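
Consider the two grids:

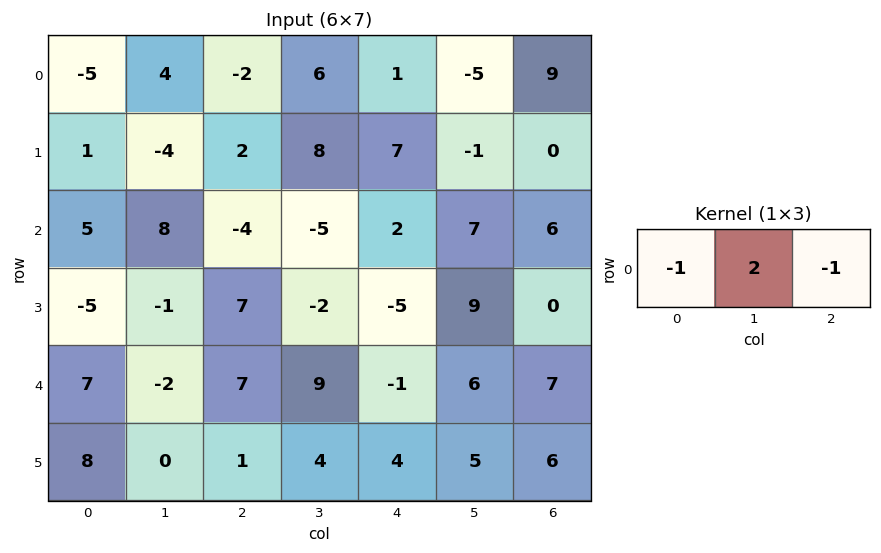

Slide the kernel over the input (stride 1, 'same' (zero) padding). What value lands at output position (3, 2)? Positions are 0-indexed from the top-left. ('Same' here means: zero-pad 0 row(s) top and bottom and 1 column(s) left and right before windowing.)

The receptive field on the zero-padded input at this output position is [-1 7 -2]. Elementwise product with the kernel and sum: -1·-1 + 7·2 + -2·-1.

17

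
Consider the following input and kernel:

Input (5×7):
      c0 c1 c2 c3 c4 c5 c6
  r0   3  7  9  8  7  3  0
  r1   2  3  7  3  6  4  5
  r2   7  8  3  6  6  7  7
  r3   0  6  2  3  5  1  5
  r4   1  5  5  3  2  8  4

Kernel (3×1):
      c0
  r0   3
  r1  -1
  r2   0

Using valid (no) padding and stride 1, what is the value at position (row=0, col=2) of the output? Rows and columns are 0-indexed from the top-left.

The receptive field on the input at this output position is [9 / 7 / 3]. Elementwise product with the kernel and sum: 9·3 + 7·-1.

20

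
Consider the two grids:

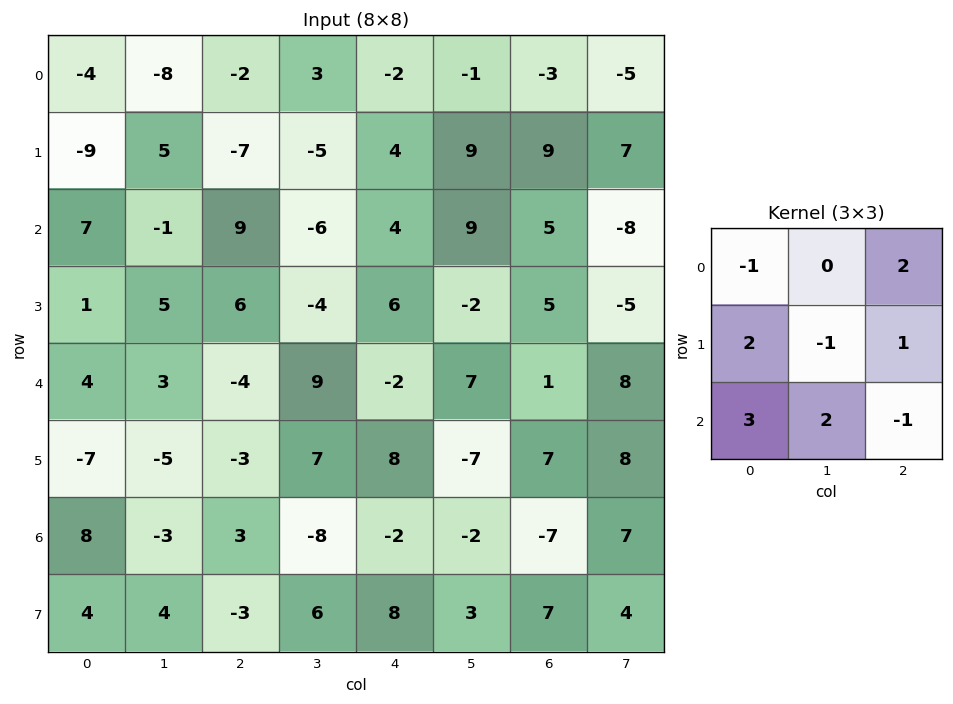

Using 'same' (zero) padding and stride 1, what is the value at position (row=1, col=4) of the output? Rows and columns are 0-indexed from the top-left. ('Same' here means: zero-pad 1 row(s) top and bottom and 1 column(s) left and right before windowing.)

The receptive field on the zero-padded input at this output position is [3 -2 -1 / -5 4 9 / -6 4 9]. Elementwise product with the kernel and sum: 3·-1 + -1·2 + -5·2 + 4·-1 + 9·1 + -6·3 + 4·2 + 9·-1.

-29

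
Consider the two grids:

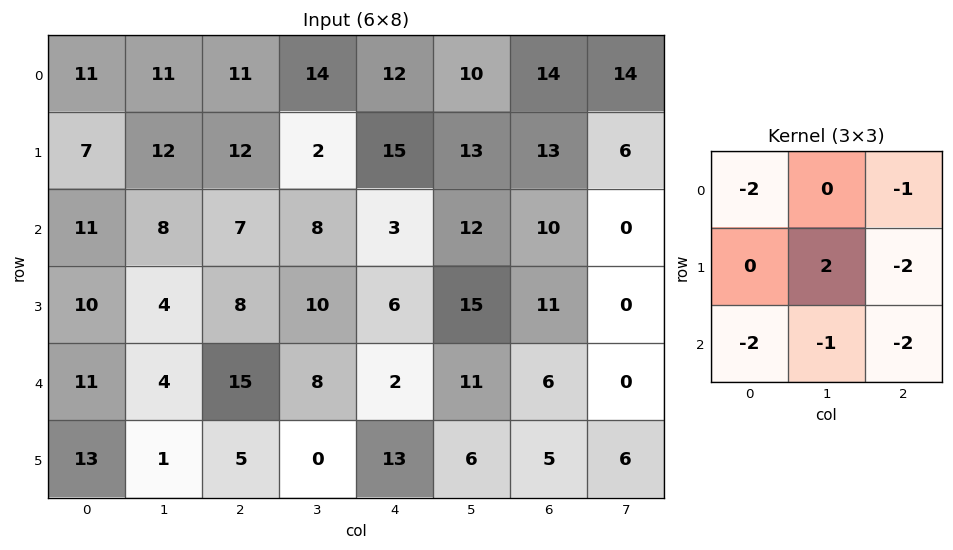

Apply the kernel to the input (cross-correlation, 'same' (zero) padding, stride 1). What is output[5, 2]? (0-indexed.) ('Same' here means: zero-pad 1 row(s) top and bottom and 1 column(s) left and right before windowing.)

The receptive field on the zero-padded input at this output position is [4 15 8 / 1 5 0 / 0 0 0]. Elementwise product with the kernel and sum: 4·-2 + 8·-1 + 5·2 + 0·-2 + 0·-2 + 0·-1 + 0·-2.

-6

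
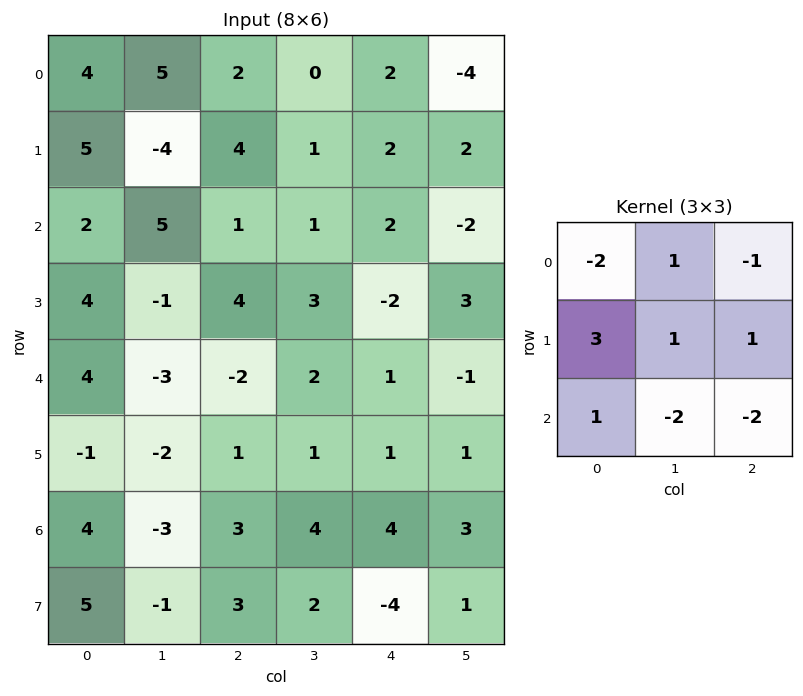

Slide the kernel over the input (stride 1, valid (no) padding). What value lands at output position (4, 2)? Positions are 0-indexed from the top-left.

-3

The receptive field on the input at this output position is [-2 2 1 / 1 1 1 / 3 4 4]. Elementwise product with the kernel and sum: -2·-2 + 2·1 + 1·-1 + 1·3 + 1·1 + 1·1 + 3·1 + 4·-2 + 4·-2.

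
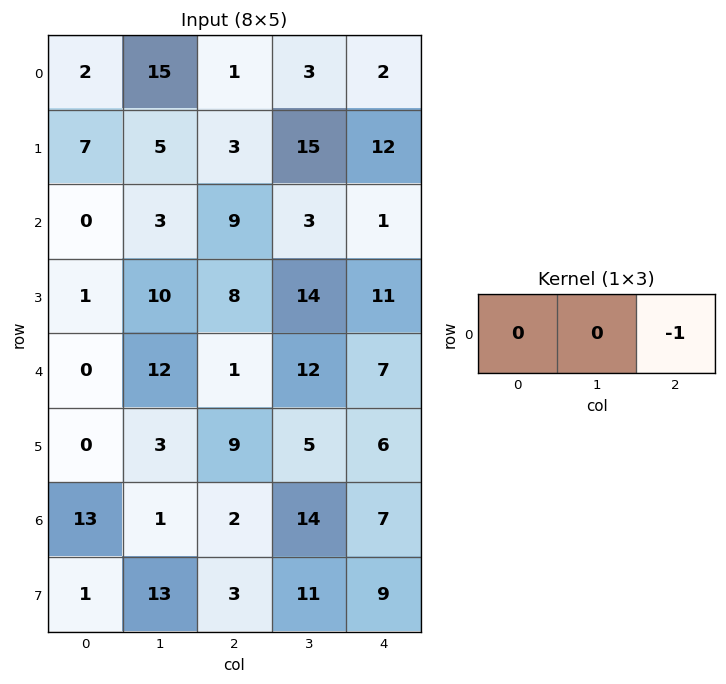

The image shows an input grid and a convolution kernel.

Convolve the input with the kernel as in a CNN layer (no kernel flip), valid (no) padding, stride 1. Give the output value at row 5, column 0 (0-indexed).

The receptive field on the input at this output position is [0 3 9]. Elementwise product with the kernel and sum: 9·-1.

-9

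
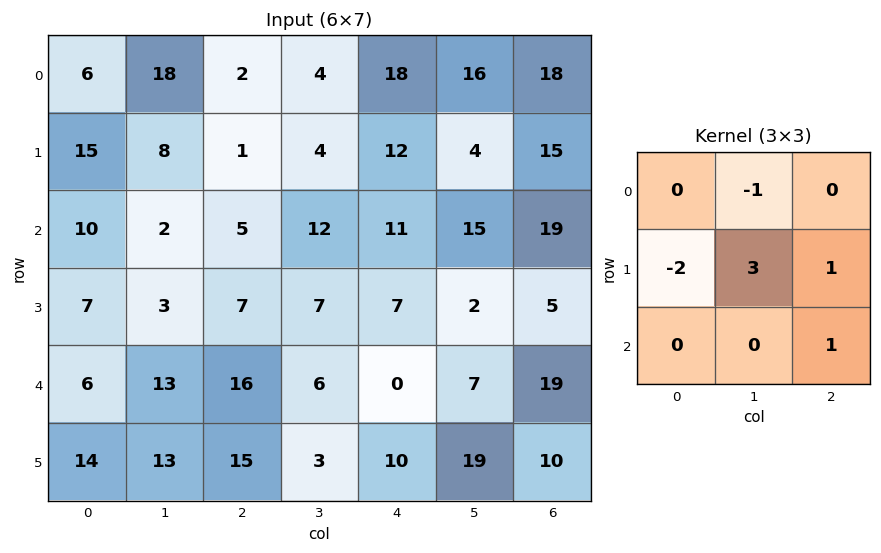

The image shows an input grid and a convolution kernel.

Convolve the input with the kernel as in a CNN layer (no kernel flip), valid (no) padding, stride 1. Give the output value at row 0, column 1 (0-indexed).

The receptive field on the input at this output position is [18 2 4 / 8 1 4 / 2 5 12]. Elementwise product with the kernel and sum: 2·-1 + 8·-2 + 1·3 + 4·1 + 12·1.

1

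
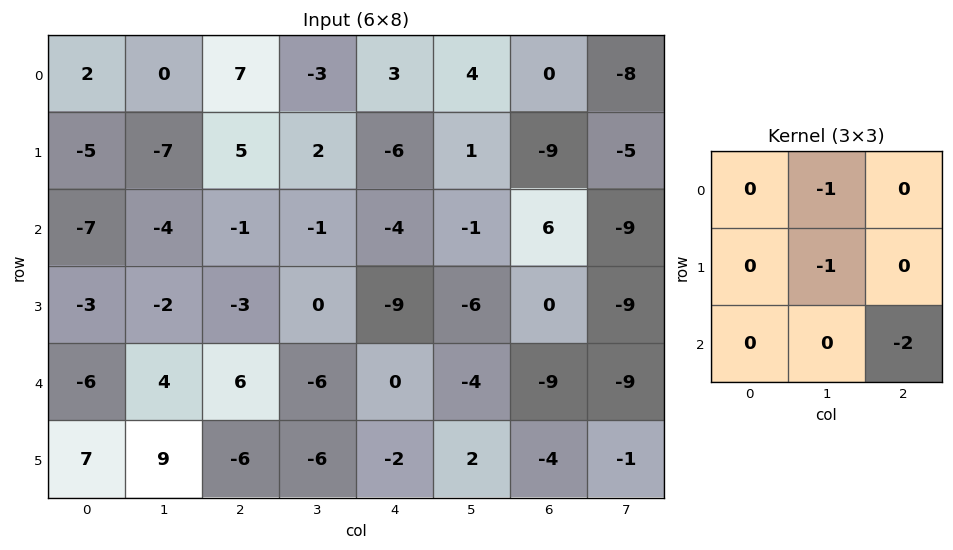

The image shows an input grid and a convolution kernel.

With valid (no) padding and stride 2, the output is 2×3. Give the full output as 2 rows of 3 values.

9 9 -17
-6 1 25

Output[0,0]: The receptive field on the input at this output position is [2 0 7 / -5 -7 5 / -7 -4 -1]. Elementwise product with the kernel and sum: 0·-1 + -7·-1 + -1·-2.
Output[0,1]: The receptive field on the input at this output position is [7 -3 3 / 5 2 -6 / -1 -1 -4]. Elementwise product with the kernel and sum: -3·-1 + 2·-1 + -4·-2.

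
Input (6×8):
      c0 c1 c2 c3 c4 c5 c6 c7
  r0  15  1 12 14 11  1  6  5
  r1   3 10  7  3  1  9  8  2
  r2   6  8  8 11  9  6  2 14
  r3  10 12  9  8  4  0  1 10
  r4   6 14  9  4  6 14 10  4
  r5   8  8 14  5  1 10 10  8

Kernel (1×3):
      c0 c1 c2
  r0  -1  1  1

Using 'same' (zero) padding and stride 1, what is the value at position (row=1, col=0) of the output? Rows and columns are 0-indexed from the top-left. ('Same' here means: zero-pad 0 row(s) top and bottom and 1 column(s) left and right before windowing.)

The receptive field on the zero-padded input at this output position is [0 3 10]. Elementwise product with the kernel and sum: 0·-1 + 3·1 + 10·1.

13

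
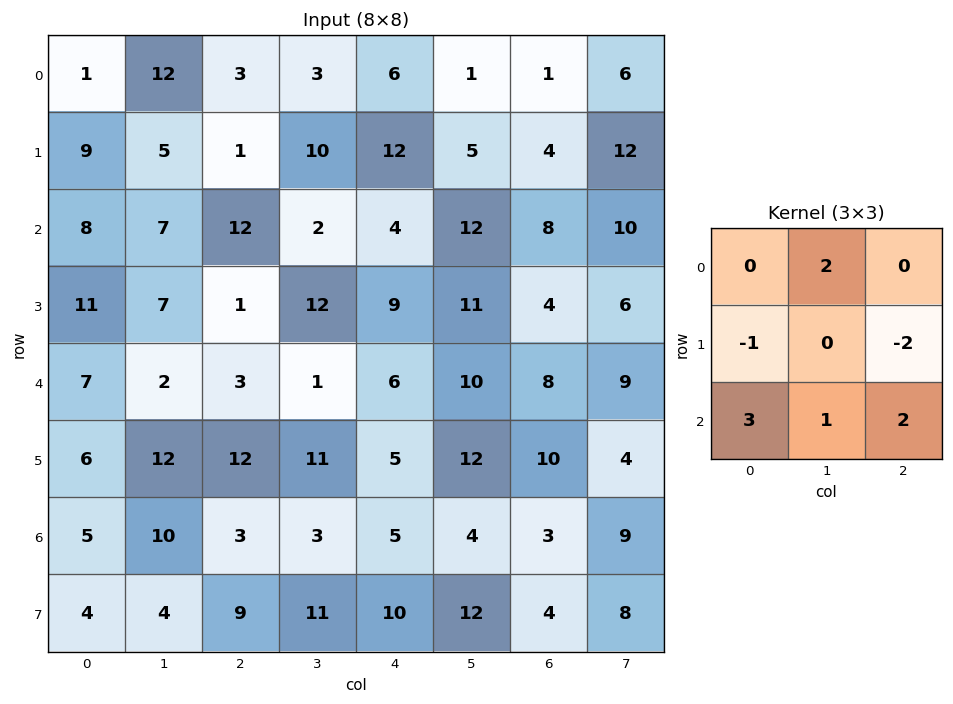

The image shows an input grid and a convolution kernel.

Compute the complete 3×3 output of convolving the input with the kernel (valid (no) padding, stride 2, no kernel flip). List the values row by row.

Output[0,0]: The receptive field on the input at this output position is [1 12 3 / 9 5 1 / 8 7 12]. Elementwise product with the kernel and sum: 12·2 + 9·-1 + 1·-2 + 8·3 + 7·1 + 12·2.

68 27 22
30 7 51
5 2 20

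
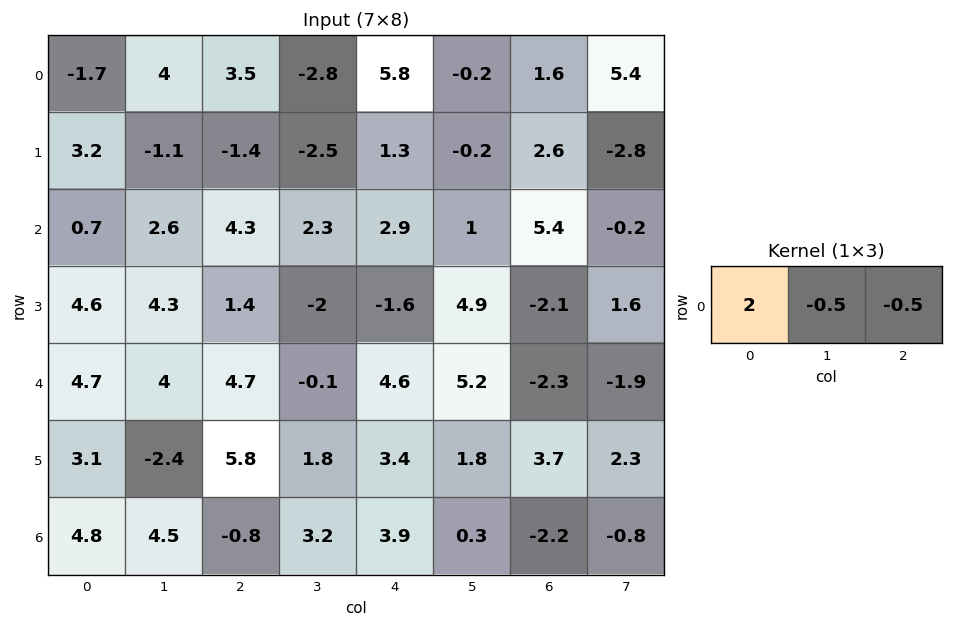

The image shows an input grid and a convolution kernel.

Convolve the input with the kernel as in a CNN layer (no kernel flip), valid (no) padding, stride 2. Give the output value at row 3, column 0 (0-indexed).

7.75

The receptive field on the input at this output position is [4.8 4.5 -0.8]. Elementwise product with the kernel and sum: 4.8·2 + 4.5·-0.5 + -0.8·-0.5.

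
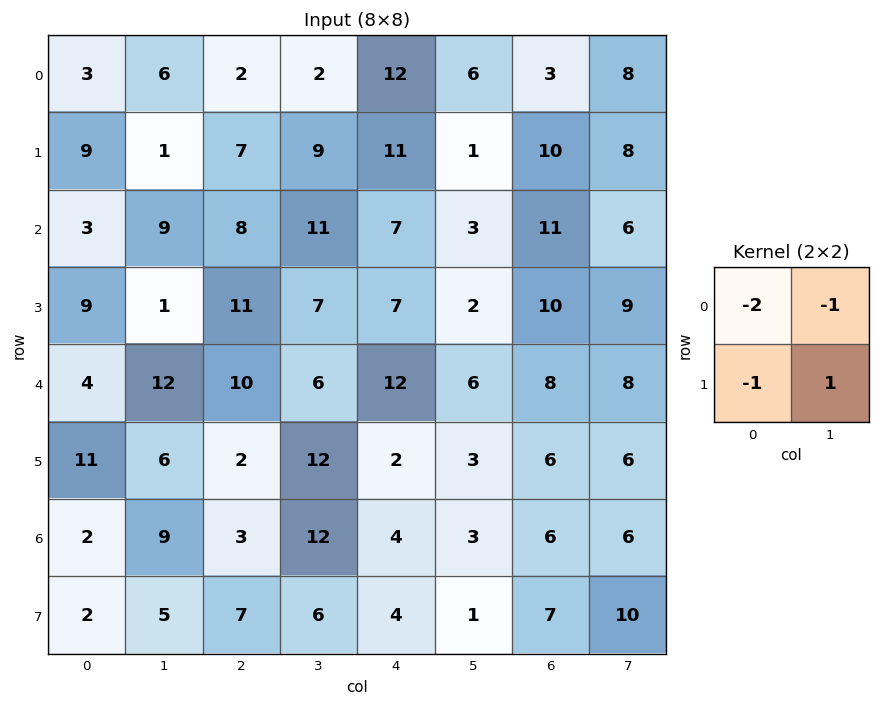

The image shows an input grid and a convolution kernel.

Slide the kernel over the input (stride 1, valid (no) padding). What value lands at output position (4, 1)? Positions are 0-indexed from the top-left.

The receptive field on the input at this output position is [12 10 / 6 2]. Elementwise product with the kernel and sum: 12·-2 + 10·-1 + 6·-1 + 2·1.

-38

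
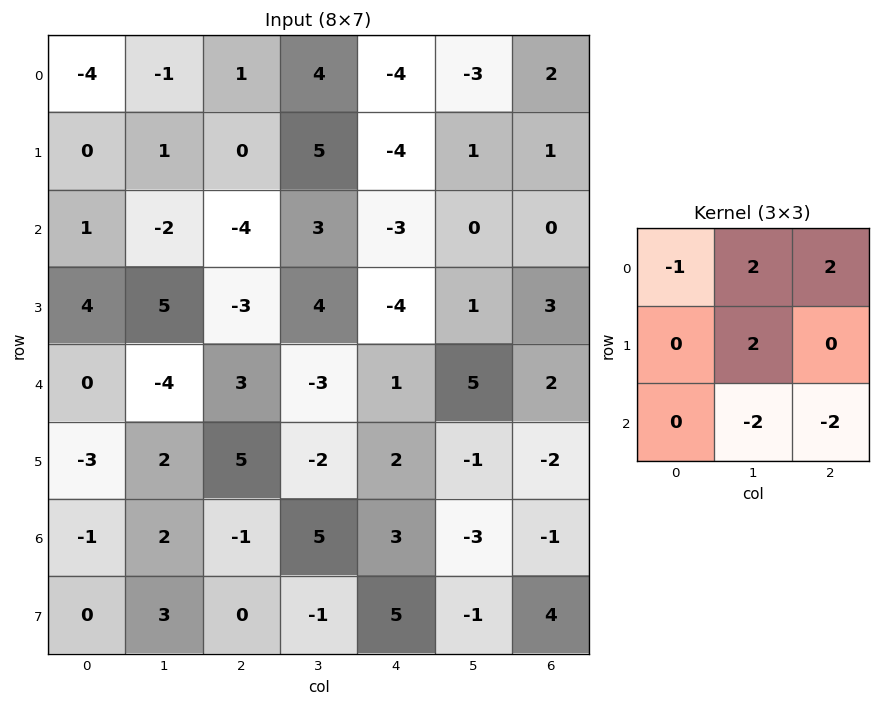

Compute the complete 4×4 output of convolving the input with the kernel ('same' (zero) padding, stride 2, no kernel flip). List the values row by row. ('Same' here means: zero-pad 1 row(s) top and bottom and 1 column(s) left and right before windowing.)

-10 -8 -2 2
-14 -1 -11 -5
20 -3 -10 13
-10 4 2 -13

Output[0,0]: The receptive field on the zero-padded input at this output position is [0 0 0 / 0 -4 -1 / 0 0 1]. Elementwise product with the kernel and sum: 0·-1 + 0·2 + 0·2 + -4·2 + 0·-2 + 1·-2.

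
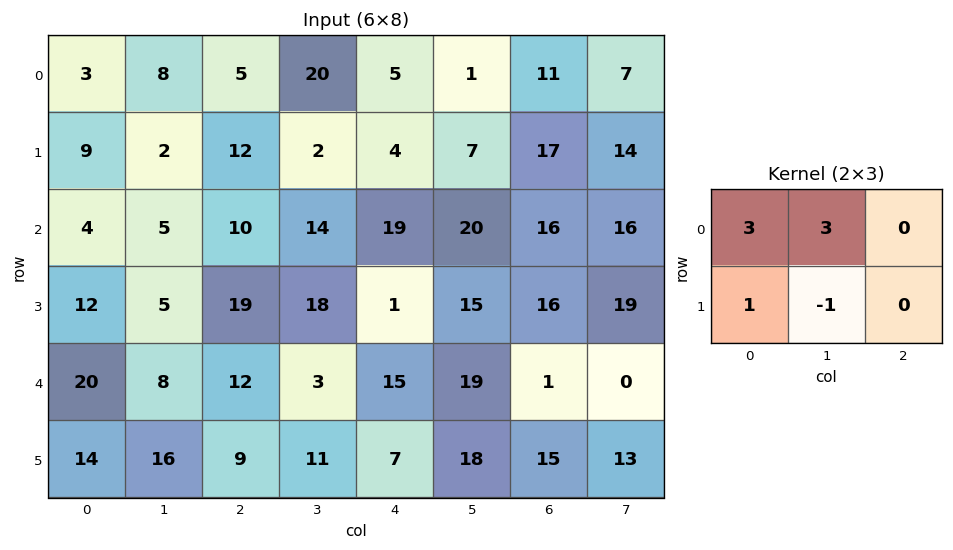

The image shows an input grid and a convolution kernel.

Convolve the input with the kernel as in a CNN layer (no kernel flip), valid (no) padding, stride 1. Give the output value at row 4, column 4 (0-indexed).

91

The receptive field on the input at this output position is [15 19 1 / 7 18 15]. Elementwise product with the kernel and sum: 15·3 + 19·3 + 7·1 + 18·-1.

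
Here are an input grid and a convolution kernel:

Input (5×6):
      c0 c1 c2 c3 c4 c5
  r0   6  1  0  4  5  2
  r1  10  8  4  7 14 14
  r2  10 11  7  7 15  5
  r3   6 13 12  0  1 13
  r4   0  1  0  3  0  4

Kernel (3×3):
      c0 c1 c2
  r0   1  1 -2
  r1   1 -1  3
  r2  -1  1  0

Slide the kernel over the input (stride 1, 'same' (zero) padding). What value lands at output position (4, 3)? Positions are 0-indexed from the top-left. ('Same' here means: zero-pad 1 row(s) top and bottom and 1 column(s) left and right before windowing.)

7

The receptive field on the zero-padded input at this output position is [12 0 1 / 0 3 0 / 0 0 0]. Elementwise product with the kernel and sum: 12·1 + 0·1 + 1·-2 + 0·1 + 3·-1 + 0·3 + 0·-1 + 0·1.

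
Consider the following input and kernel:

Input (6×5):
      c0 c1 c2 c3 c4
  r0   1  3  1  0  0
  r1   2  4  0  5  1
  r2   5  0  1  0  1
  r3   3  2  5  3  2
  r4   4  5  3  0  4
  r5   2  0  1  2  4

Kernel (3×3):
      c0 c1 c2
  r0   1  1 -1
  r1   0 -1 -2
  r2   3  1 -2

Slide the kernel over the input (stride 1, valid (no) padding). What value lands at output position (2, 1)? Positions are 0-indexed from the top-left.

The receptive field on the input at this output position is [0 1 0 / 2 5 3 / 5 3 0]. Elementwise product with the kernel and sum: 0·1 + 1·1 + 0·-1 + 5·-1 + 3·-2 + 5·3 + 3·1 + 0·-2.

8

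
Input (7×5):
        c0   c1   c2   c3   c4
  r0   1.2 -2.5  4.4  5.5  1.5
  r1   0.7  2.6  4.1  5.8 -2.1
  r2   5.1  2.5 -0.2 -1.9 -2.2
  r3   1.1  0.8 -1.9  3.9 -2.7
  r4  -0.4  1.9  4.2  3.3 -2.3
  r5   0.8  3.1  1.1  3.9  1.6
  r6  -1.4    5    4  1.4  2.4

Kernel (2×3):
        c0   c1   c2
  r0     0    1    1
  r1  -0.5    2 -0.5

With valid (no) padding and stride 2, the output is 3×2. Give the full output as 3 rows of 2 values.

4.7 17.6
4.3 6
11.35 7.45

Output[0,0]: The receptive field on the input at this output position is [1.2 -2.5 4.4 / 0.7 2.6 4.1]. Elementwise product with the kernel and sum: -2.5·1 + 4.4·1 + 0.7·-0.5 + 2.6·2 + 4.1·-0.5.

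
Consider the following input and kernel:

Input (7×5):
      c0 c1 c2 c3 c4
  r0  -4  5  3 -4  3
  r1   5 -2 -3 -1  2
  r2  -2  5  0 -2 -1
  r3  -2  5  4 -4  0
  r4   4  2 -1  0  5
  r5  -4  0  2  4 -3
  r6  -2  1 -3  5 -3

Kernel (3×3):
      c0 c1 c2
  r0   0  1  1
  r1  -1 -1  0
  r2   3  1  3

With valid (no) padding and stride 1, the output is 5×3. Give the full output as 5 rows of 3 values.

Output[0,0]: The receptive field on the input at this output position is [-4 5 3 / 5 -2 -3 / -2 5 0]. Elementwise product with the kernel and sum: 5·1 + 3·1 + 5·-1 + -2·-1 + -2·3 + 5·1 + 0·3.

4 13 -2
3 -2 11
13 -6 9
-3 13 -2
-9 12 -14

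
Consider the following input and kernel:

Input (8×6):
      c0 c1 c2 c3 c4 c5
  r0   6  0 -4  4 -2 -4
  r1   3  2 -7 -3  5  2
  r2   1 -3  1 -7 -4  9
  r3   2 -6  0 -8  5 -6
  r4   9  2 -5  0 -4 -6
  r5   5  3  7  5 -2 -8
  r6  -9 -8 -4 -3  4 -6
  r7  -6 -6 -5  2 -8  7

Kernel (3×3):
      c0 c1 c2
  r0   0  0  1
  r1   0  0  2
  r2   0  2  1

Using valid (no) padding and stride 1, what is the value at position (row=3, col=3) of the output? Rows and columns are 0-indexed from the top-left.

-30

The receptive field on the input at this output position is [-8 5 -6 / 0 -4 -6 / 5 -2 -8]. Elementwise product with the kernel and sum: -6·1 + -6·2 + -2·2 + -8·1.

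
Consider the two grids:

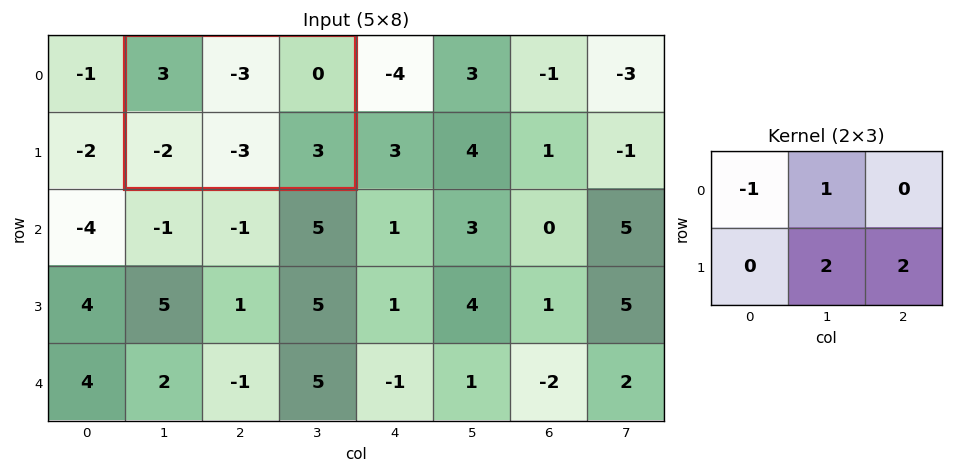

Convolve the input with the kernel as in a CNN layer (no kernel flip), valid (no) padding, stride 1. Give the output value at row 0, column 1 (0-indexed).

The receptive field on the input at this output position is [3 -3 0 / -2 -3 3]. Elementwise product with the kernel and sum: 3·-1 + -3·1 + -3·2 + 3·2.

-6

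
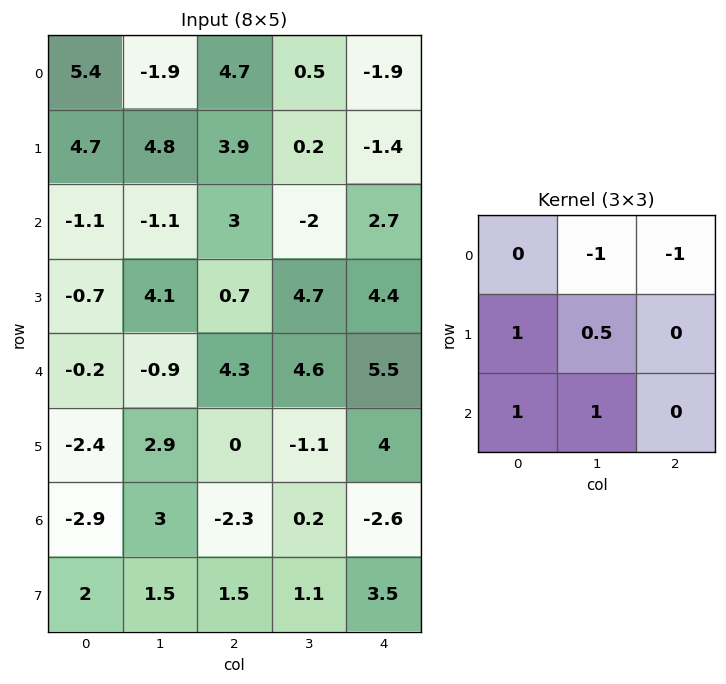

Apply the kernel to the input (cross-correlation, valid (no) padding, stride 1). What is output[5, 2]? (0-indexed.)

-2.5

The receptive field on the input at this output position is [0 -1.1 4 / -2.3 0.2 -2.6 / 1.5 1.1 3.5]. Elementwise product with the kernel and sum: -1.1·-1 + 4·-1 + -2.3·1 + 0.2·0.5 + 1.5·1 + 1.1·1.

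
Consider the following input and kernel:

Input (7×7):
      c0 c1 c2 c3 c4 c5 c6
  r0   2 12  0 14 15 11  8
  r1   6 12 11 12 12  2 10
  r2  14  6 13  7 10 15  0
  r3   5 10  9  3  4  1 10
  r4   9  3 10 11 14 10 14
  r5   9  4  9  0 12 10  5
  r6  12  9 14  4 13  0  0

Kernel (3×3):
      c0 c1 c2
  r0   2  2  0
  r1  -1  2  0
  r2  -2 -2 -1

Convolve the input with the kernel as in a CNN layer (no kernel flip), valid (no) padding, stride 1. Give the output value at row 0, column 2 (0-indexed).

-9

The receptive field on the input at this output position is [0 14 15 / 11 12 12 / 13 7 10]. Elementwise product with the kernel and sum: 0·2 + 14·2 + 11·-1 + 12·2 + 13·-2 + 7·-2 + 10·-1.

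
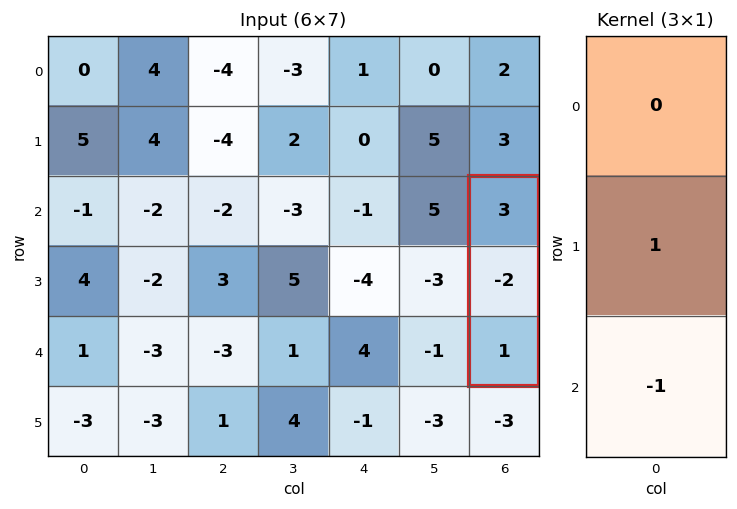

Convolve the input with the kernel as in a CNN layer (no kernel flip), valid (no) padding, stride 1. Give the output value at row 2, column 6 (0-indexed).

-3

The receptive field on the input at this output position is [3 / -2 / 1]. Elementwise product with the kernel and sum: -2·1 + 1·-1.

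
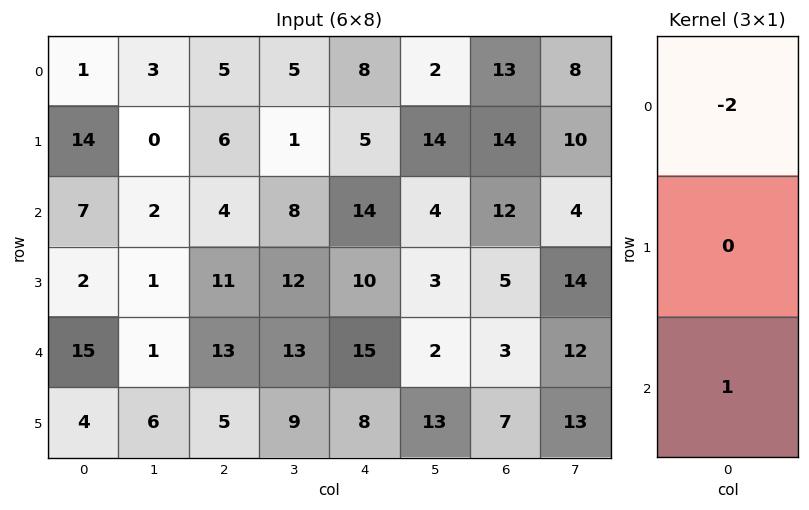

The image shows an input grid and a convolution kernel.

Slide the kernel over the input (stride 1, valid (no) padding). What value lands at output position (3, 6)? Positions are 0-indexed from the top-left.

The receptive field on the input at this output position is [5 / 3 / 7]. Elementwise product with the kernel and sum: 5·-2 + 7·1.

-3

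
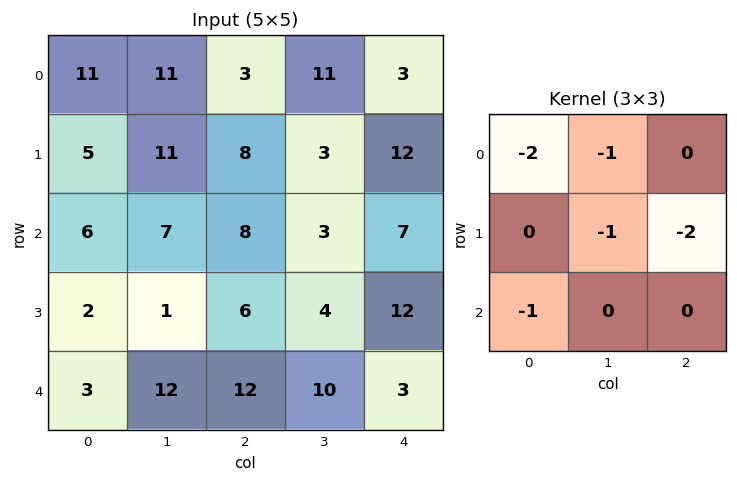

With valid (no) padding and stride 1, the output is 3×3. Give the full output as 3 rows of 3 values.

-66 -46 -52
-46 -45 -42
-35 -48 -59

Output[0,0]: The receptive field on the input at this output position is [11 11 3 / 5 11 8 / 6 7 8]. Elementwise product with the kernel and sum: 11·-2 + 11·-1 + 11·-1 + 8·-2 + 6·-1.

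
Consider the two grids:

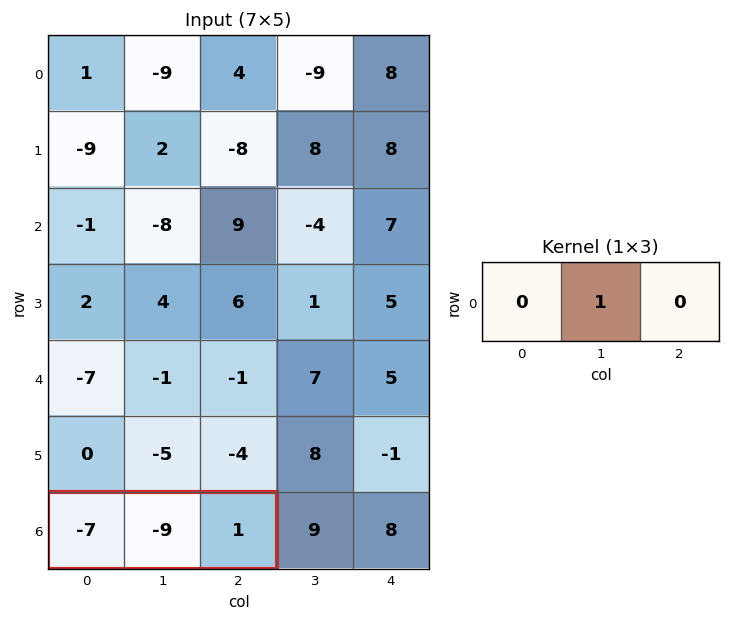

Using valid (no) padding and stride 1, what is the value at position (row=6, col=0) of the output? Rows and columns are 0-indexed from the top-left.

The receptive field on the input at this output position is [-7 -9 1]. Elementwise product with the kernel and sum: -9·1.

-9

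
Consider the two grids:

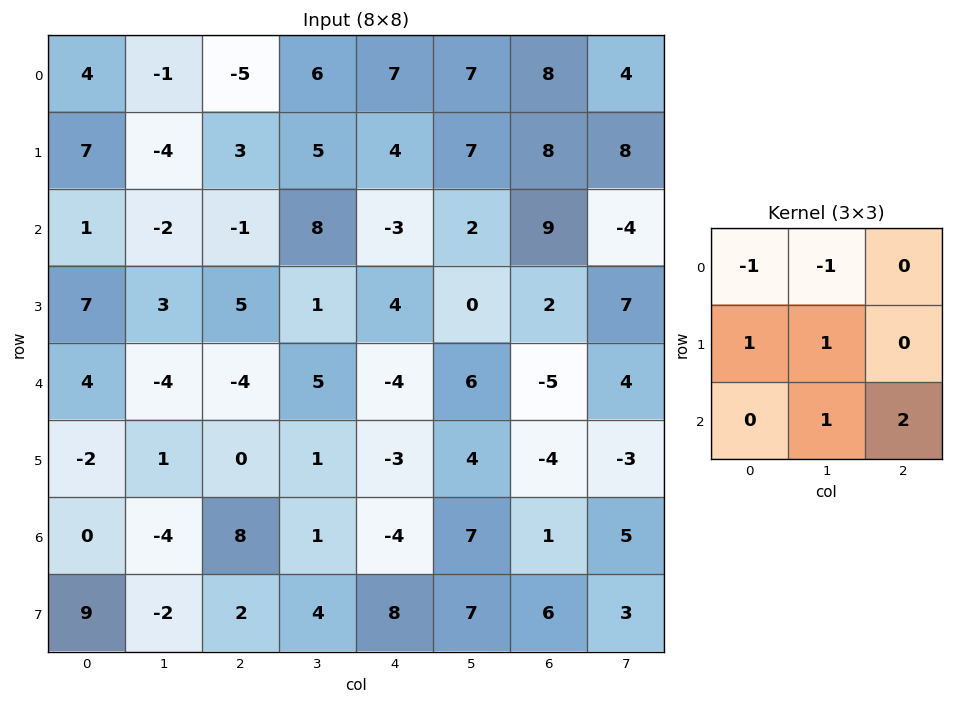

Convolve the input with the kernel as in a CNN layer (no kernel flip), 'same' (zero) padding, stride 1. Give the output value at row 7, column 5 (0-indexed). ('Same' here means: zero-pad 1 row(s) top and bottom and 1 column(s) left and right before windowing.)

12

The receptive field on the zero-padded input at this output position is [-4 7 1 / 8 7 6 / 0 0 0]. Elementwise product with the kernel and sum: -4·-1 + 7·-1 + 8·1 + 7·1 + 0·1 + 0·2.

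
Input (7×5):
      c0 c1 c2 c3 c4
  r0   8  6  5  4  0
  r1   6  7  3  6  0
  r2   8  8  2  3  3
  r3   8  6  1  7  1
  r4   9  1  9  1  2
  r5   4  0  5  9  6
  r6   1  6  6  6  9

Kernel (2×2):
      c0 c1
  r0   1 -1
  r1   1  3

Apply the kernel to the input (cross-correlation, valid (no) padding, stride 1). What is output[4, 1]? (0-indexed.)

The receptive field on the input at this output position is [1 9 / 0 5]. Elementwise product with the kernel and sum: 1·1 + 9·-1 + 0·1 + 5·3.

7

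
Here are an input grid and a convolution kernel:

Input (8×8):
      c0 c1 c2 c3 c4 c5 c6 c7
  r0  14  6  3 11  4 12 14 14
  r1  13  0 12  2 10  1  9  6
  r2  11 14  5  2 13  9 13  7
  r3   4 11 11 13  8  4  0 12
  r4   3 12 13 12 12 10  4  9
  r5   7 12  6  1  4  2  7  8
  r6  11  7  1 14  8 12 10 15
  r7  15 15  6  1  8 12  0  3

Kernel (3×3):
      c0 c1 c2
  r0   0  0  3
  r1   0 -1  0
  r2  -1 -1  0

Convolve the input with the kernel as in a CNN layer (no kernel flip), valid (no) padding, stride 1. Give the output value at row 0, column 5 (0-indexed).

The receptive field on the input at this output position is [12 14 14 / 1 9 6 / 9 13 7]. Elementwise product with the kernel and sum: 14·3 + 9·-1 + 9·-1 + 13·-1.

11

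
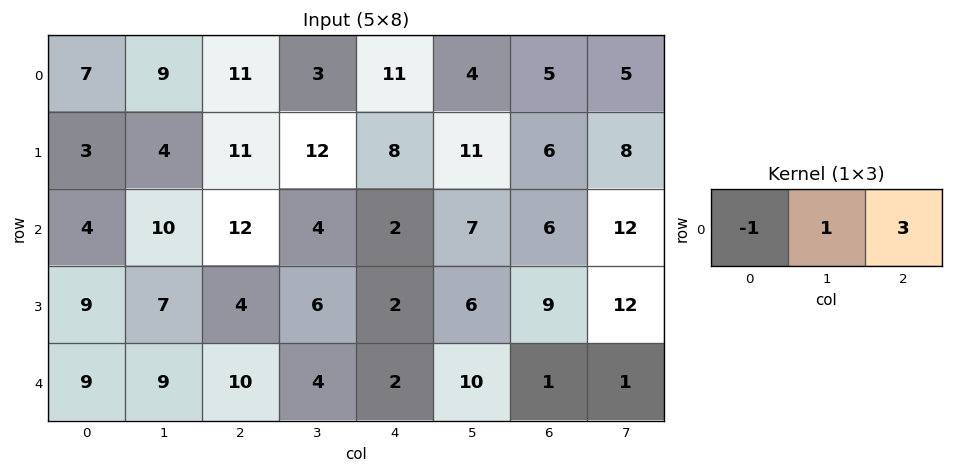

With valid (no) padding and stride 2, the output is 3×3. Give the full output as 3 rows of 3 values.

35 25 8
42 -2 23
30 0 11

Output[0,0]: The receptive field on the input at this output position is [7 9 11]. Elementwise product with the kernel and sum: 7·-1 + 9·1 + 11·3.
Output[0,1]: The receptive field on the input at this output position is [11 3 11]. Elementwise product with the kernel and sum: 11·-1 + 3·1 + 11·3.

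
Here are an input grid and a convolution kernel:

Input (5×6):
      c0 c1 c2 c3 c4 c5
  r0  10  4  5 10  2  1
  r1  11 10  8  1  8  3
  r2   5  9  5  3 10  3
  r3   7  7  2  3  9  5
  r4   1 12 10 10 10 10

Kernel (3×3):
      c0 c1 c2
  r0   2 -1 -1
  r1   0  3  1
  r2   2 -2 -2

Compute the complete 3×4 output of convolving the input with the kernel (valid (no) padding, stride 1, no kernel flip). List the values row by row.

Output[0,0]: The receptive field on the input at this output position is [10 4 5 / 11 10 8 / 5 9 5]. Elementwise product with the kernel and sum: 10·2 + 4·-1 + 5·-1 + 10·3 + 8·1 + 5·2 + 9·-2 + 5·-2.
Output[0,1]: The receptive field on the input at this output position is [4 5 10 / 10 8 1 / 9 5 3]. Elementwise product with the kernel and sum: 4·2 + 5·-1 + 10·-1 + 8·3 + 1·1 + 9·2 + 5·-2 + 3·-2.

31 20 -7 24
32 33 6 2
-23 3 -5 5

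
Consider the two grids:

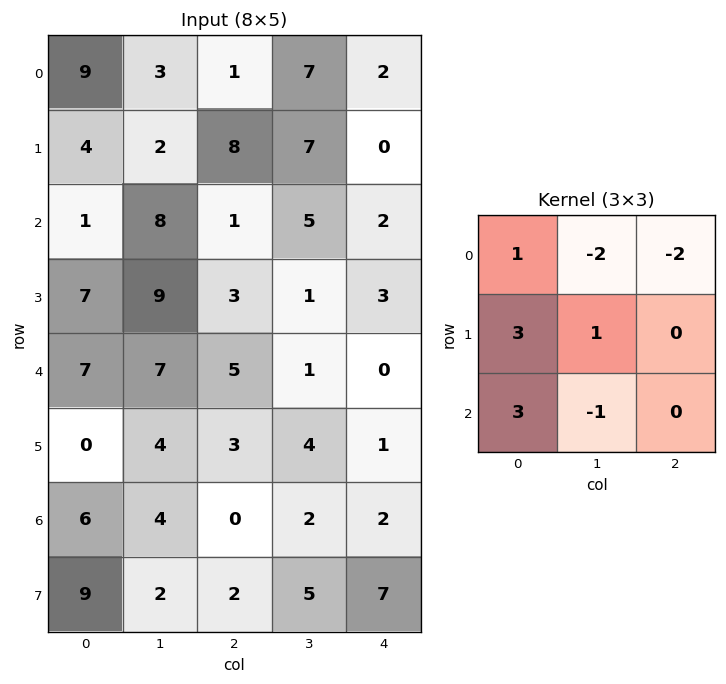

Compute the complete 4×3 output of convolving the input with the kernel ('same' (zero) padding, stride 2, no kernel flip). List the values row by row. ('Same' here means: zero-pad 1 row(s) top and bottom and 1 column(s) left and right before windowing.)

Output[0,0]: The receptive field on the zero-padded input at this output position is [0 0 0 / 0 9 3 / 0 4 2]. Elementwise product with the kernel and sum: 0·1 + 0·-2 + 0·-2 + 0·3 + 9·1 + 0·3 + 4·-1.

5 8 44
-18 21 24
-25 36 9
-11 6 18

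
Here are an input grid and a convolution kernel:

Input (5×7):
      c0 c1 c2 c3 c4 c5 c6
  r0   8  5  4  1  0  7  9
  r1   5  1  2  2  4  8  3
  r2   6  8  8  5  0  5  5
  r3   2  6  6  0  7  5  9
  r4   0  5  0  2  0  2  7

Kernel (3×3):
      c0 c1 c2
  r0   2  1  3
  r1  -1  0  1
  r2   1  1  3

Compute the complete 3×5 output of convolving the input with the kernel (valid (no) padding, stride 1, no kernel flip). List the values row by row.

Output[0,0]: The receptive field on the input at this output position is [8 5 4 / 5 1 2 / 6 8 8]. Elementwise product with the kernel and sum: 8·2 + 5·1 + 4·3 + 5·-1 + 2·1 + 6·1 + 8·1 + 8·3.
Output[0,1]: The receptive field on the input at this output position is [5 4 1 / 1 2 2 / 8 8 5]. Elementwise product with the kernel and sum: 5·2 + 4·1 + 1·3 + 1·-1 + 2·1 + 8·1 + 8·1 + 5·3.

68 49 24 49 53
45 19 37 54 69
53 44 24 38 45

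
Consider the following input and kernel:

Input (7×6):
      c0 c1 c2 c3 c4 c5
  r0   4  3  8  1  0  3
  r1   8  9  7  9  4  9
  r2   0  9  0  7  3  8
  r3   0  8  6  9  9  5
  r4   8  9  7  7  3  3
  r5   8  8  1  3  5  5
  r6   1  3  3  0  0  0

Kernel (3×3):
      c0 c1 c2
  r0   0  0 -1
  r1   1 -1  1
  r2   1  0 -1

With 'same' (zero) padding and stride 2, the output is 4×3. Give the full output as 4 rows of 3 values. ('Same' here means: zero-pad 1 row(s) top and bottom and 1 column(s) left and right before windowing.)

Output[0,0]: The receptive field on the zero-padded input at this output position is [0 0 0 / 0 4 3 / 0 8 9]. Elementwise product with the kernel and sum: 0·-1 + 0·1 + 4·-1 + 3·1 + 0·1 + 9·-1.

-10 -4 4
-8 6 7
-15 5 0
-6 -3 -5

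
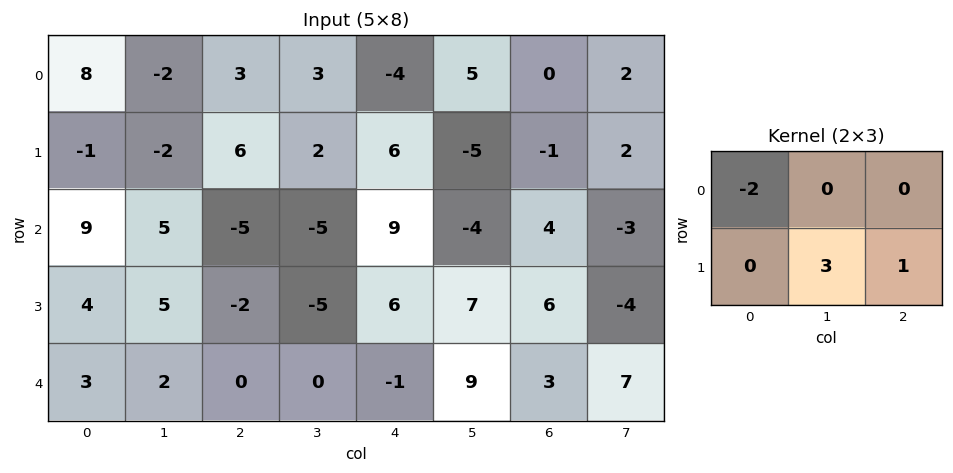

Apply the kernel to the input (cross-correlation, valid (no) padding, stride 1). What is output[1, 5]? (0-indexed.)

19

The receptive field on the input at this output position is [-5 -1 2 / -4 4 -3]. Elementwise product with the kernel and sum: -5·-2 + 4·3 + -3·1.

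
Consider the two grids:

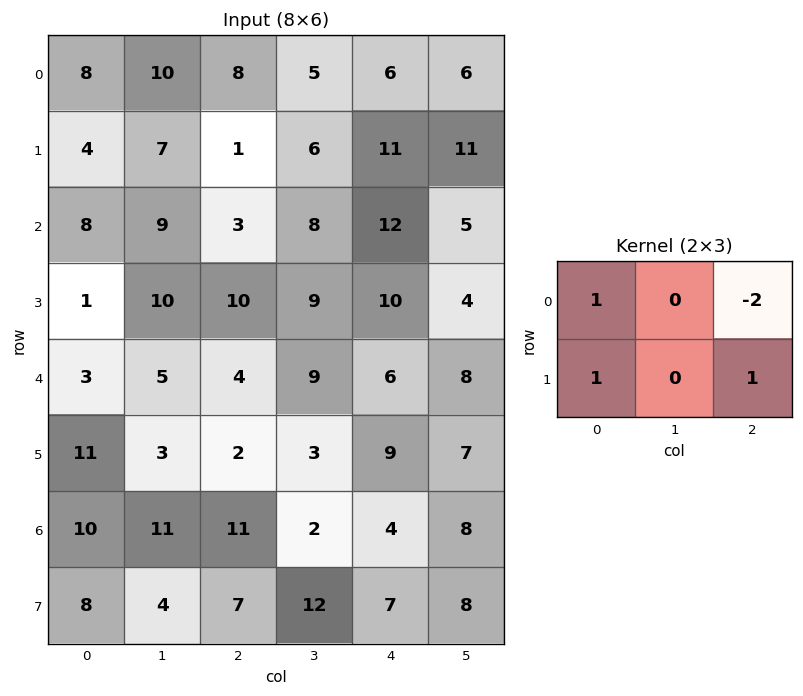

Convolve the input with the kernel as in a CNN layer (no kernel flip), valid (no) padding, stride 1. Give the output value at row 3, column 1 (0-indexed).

6

The receptive field on the input at this output position is [10 10 9 / 5 4 9]. Elementwise product with the kernel and sum: 10·1 + 9·-2 + 5·1 + 9·1.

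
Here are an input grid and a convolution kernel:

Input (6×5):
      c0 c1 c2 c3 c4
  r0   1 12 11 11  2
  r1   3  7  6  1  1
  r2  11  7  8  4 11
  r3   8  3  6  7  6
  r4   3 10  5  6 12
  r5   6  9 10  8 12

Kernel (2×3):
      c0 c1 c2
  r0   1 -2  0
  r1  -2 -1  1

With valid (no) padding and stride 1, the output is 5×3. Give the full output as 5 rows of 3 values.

Output[0,0]: The receptive field on the input at this output position is [1 12 11 / 3 7 6]. Elementwise product with the kernel and sum: 1·1 + 12·-2 + 3·-2 + 7·-1 + 6·1.
Output[0,1]: The receptive field on the input at this output position is [12 11 11 / 7 6 1]. Elementwise product with the kernel and sum: 12·1 + 11·-2 + 7·-2 + 6·-1 + 1·1.

-30 -29 -23
-32 -23 -5
-16 -14 -13
-9 -28 -12
-28 -20 -23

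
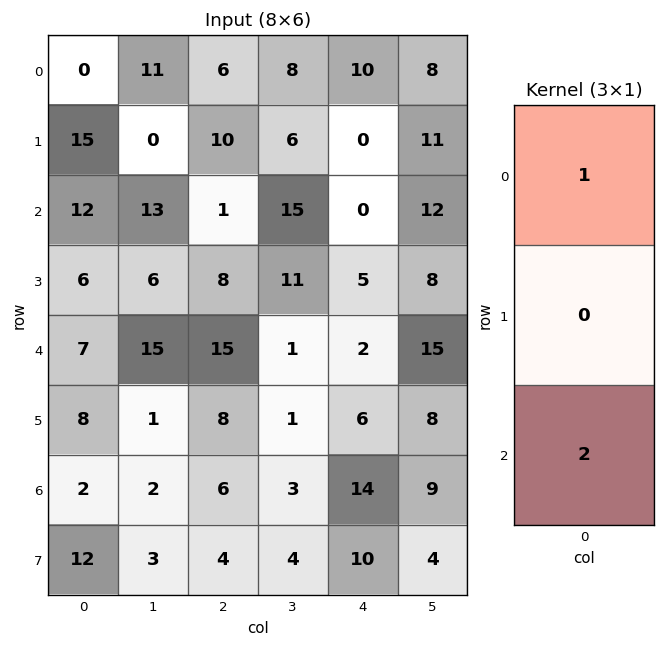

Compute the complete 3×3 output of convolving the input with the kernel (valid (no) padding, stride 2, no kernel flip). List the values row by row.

Output[0,0]: The receptive field on the input at this output position is [0 / 15 / 12]. Elementwise product with the kernel and sum: 0·1 + 12·2.

24 8 10
26 31 4
11 27 30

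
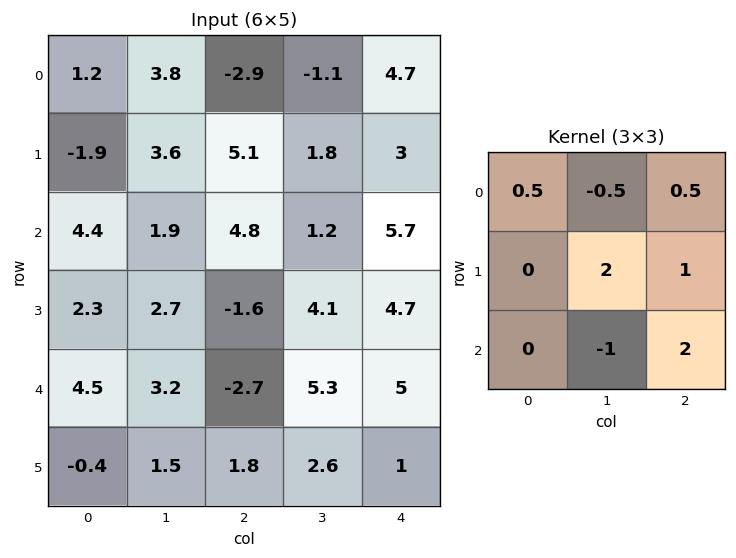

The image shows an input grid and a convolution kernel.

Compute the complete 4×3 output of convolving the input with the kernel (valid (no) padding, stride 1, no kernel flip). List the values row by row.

Output[0,0]: The receptive field on the input at this output position is [1.2 3.8 -2.9 / -1.9 3.6 5.1 / 4.4 1.9 4.8]. Elementwise product with the kernel and sum: 1.2·0.5 + 3.8·-0.5 + -2.9·0.5 + 3.6·2 + 5.1·1 + 1.9·-1 + 4.8·2.

17.25 12.4 18.25
2.5 20.75 16.55
-1.15 13.35 22.25
4.8 7.5 14.5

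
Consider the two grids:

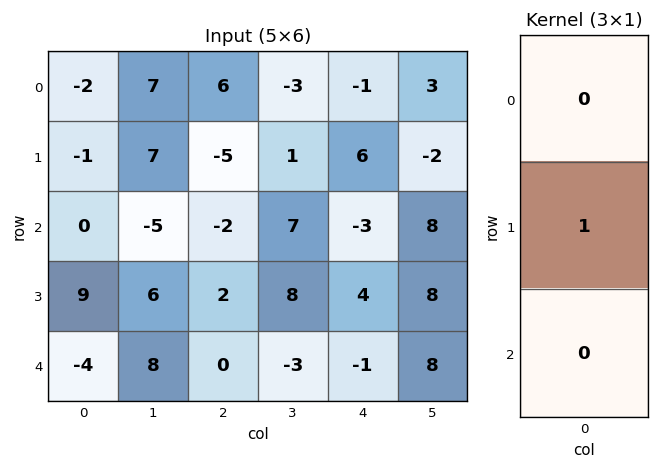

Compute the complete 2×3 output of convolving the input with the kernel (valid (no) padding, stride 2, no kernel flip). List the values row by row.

Output[0,0]: The receptive field on the input at this output position is [-2 / -1 / 0]. Elementwise product with the kernel and sum: -1·1.

-1 -5 6
9 2 4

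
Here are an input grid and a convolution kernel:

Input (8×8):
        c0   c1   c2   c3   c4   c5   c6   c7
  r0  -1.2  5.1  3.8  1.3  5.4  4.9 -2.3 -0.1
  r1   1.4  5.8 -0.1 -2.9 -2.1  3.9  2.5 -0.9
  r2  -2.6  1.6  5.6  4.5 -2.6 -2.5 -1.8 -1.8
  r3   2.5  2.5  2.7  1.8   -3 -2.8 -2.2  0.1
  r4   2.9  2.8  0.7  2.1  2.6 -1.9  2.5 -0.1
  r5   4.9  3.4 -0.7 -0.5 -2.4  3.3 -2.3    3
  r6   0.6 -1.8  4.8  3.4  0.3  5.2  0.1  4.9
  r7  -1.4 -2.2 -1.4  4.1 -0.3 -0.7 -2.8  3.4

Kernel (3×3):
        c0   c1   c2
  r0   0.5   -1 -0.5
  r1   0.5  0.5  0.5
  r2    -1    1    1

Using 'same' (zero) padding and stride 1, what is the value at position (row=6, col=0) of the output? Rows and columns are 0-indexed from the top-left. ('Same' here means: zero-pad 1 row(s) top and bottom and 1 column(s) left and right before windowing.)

-10.8

The receptive field on the zero-padded input at this output position is [0 4.9 3.4 / 0 0.6 -1.8 / 0 -1.4 -2.2]. Elementwise product with the kernel and sum: 0·0.5 + 4.9·-1 + 3.4·-0.5 + 0·0.5 + 0.6·0.5 + -1.8·0.5 + 0·-1 + -1.4·1 + -2.2·1.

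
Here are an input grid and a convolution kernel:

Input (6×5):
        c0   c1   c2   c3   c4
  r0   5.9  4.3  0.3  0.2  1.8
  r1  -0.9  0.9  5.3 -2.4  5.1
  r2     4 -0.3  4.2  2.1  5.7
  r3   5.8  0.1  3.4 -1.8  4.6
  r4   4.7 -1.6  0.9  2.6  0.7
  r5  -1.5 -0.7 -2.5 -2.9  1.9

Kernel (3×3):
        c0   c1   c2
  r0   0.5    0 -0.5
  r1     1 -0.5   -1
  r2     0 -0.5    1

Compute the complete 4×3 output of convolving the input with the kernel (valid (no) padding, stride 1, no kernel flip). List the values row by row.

Output[0,0]: The receptive field on the input at this output position is [5.9 4.3 0.3 / -0.9 0.9 5.3 / 4 -0.3 4.2]. Elementwise product with the kernel and sum: 5.9·0.5 + 0.3·-0.5 + -0.9·1 + 0.9·-0.5 + 5.3·-1 + -0.3·-0.5 + 4.2·1.

0.5 2.7 5.3
0.2 -6.35 3.05
3.95 1.15 -1.65
3.65 -5.35 1.65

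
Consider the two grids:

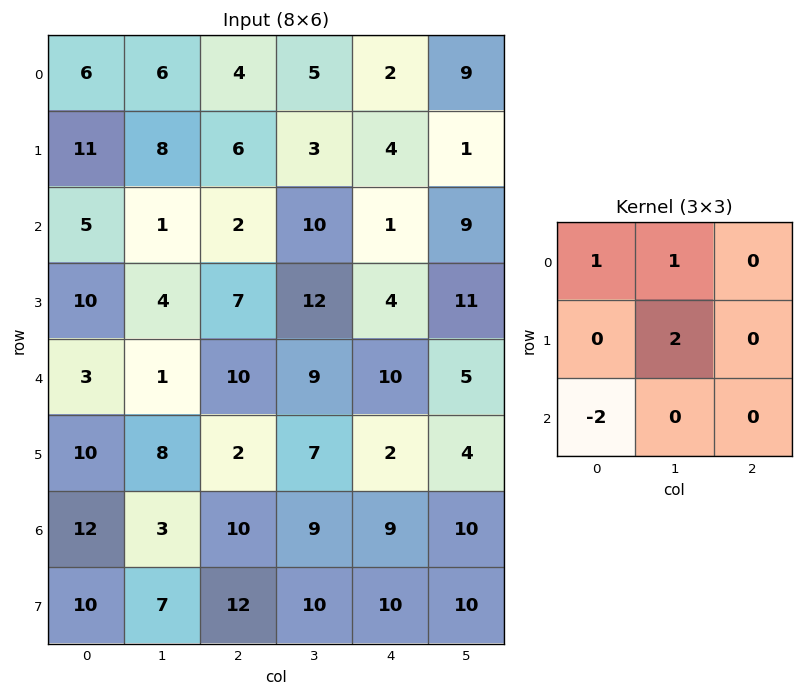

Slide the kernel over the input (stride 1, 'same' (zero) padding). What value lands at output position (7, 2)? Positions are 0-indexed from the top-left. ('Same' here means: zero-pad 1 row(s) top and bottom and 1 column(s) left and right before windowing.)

The receptive field on the zero-padded input at this output position is [3 10 9 / 7 12 10 / 0 0 0]. Elementwise product with the kernel and sum: 3·1 + 10·1 + 12·2 + 0·-2.

37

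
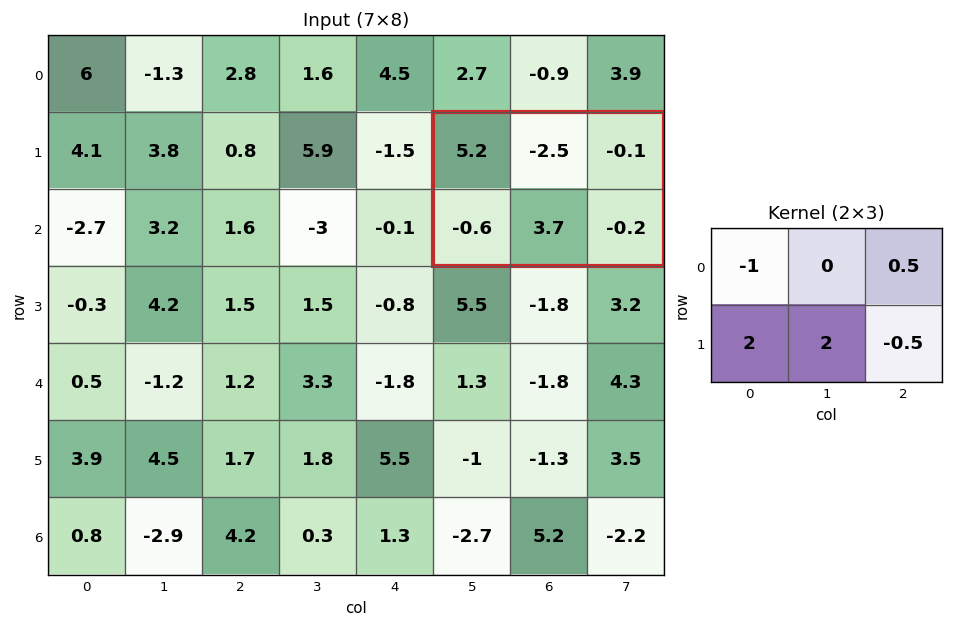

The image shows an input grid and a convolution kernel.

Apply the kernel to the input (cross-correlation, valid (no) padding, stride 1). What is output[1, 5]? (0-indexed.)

1.05

The receptive field on the input at this output position is [5.2 -2.5 -0.1 / -0.6 3.7 -0.2]. Elementwise product with the kernel and sum: 5.2·-1 + -0.1·0.5 + -0.6·2 + 3.7·2 + -0.2·-0.5.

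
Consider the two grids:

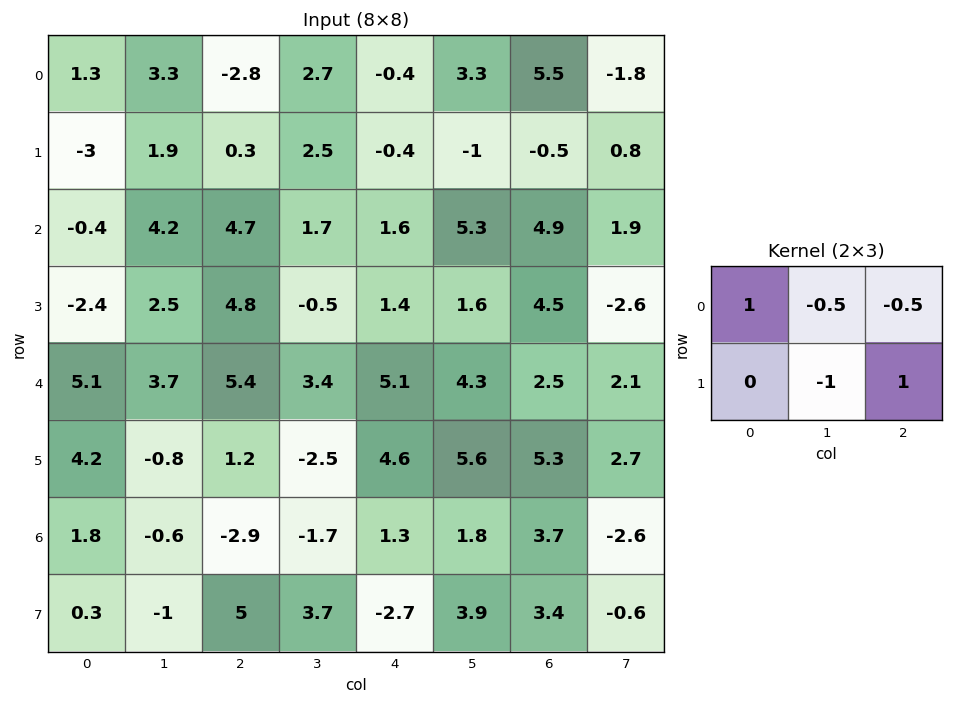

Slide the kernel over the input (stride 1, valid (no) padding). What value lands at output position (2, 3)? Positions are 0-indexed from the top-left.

The receptive field on the input at this output position is [1.7 1.6 5.3 / -0.5 1.4 1.6]. Elementwise product with the kernel and sum: 1.7·1 + 1.6·-0.5 + 5.3·-0.5 + 1.4·-1 + 1.6·1.

-1.55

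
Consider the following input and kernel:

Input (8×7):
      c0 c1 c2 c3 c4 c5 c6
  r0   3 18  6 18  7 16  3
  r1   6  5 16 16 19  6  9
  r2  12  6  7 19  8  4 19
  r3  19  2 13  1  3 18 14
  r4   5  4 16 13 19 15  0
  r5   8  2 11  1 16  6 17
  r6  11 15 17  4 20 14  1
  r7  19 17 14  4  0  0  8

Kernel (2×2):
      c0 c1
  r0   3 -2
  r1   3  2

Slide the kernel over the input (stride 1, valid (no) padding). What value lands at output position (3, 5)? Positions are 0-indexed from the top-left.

71

The receptive field on the input at this output position is [18 14 / 15 0]. Elementwise product with the kernel and sum: 18·3 + 14·-2 + 15·3 + 0·2.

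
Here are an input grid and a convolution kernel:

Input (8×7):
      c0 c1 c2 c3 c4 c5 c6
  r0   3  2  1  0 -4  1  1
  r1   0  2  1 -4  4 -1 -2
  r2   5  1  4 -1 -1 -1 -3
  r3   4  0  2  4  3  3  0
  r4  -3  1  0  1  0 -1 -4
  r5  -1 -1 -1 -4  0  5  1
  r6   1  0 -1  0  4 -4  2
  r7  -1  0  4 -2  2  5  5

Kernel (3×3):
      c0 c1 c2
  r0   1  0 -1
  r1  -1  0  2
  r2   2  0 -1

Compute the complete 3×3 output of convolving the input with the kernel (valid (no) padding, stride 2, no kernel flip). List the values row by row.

Output[0,0]: The receptive field on the input at this output position is [3 2 1 / 0 2 1 / 5 1 4]. Elementwise product with the kernel and sum: 3·1 + 1·-1 + 0·-1 + 1·2 + 5·2 + 4·-1.

10 21 -12
-5 9 3
-1 -5 12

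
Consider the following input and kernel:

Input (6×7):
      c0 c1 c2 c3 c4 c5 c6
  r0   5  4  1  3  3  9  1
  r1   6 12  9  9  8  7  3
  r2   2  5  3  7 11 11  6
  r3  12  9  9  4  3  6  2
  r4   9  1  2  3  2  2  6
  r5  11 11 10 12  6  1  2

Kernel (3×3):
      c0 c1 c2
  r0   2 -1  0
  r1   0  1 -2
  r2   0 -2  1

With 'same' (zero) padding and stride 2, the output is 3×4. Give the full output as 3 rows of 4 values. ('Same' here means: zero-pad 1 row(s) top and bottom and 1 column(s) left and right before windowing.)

Output[0,0]: The receptive field on the zero-padded input at this output position is [0 0 0 / 0 5 4 / 0 6 12]. Elementwise product with the kernel and sum: 0·2 + 0·-1 + 5·1 + 4·-2 + 6·-2 + 12·1.
Output[0,1]: The receptive field on the zero-padded input at this output position is [0 0 0 / 4 1 3 / 12 9 9]. Elementwise product with the kernel and sum: 0·2 + 0·-1 + 1·1 + 3·-2 + 9·-2 + 9·1.

-3 -14 -24 -5
-29 -10 -1 13
-16 -3 -8 12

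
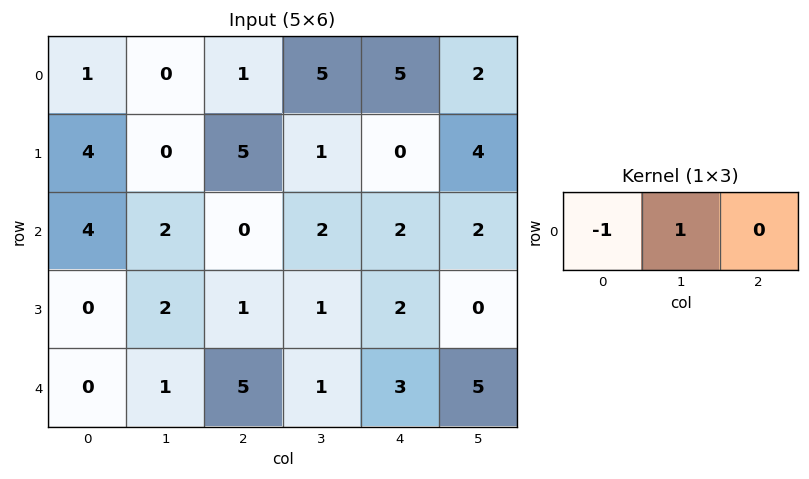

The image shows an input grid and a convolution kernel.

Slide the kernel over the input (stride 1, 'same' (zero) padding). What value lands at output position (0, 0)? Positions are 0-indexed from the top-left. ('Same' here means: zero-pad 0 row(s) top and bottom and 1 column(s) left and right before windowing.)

1

The receptive field on the zero-padded input at this output position is [0 1 0]. Elementwise product with the kernel and sum: 0·-1 + 1·1.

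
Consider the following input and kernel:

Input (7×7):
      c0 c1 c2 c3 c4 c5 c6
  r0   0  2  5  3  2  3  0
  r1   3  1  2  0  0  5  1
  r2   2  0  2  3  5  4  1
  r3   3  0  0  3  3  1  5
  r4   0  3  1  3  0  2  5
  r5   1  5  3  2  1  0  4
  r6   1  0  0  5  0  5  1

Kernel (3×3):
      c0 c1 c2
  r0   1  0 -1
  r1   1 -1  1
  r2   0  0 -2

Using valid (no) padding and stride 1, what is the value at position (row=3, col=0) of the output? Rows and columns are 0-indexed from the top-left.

-5

The receptive field on the input at this output position is [3 0 0 / 0 3 1 / 1 5 3]. Elementwise product with the kernel and sum: 3·1 + 0·-1 + 0·1 + 3·-1 + 1·1 + 3·-2.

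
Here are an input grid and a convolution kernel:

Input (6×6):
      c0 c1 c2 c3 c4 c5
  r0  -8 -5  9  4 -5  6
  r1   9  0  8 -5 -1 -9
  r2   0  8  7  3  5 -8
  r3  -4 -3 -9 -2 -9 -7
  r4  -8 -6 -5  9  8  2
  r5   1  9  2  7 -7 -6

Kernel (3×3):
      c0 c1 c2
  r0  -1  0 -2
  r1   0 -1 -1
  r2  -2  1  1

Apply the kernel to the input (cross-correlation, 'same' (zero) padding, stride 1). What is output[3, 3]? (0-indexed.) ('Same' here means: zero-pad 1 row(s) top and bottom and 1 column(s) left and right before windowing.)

21

The receptive field on the zero-padded input at this output position is [7 3 5 / -9 -2 -9 / -5 9 8]. Elementwise product with the kernel and sum: 7·-1 + 5·-2 + -2·-1 + -9·-1 + -5·-2 + 9·1 + 8·1.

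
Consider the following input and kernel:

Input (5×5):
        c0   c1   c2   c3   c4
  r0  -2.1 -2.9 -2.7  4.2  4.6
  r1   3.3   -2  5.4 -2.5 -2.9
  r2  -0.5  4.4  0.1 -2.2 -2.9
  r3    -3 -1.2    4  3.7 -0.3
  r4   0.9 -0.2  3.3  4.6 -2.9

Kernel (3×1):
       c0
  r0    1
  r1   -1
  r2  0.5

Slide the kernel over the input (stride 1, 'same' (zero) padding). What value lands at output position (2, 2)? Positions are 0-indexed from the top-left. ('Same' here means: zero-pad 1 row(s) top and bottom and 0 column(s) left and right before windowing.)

7.3

The receptive field on the zero-padded input at this output position is [5.4 / 0.1 / 4]. Elementwise product with the kernel and sum: 5.4·1 + 0.1·-1 + 4·0.5.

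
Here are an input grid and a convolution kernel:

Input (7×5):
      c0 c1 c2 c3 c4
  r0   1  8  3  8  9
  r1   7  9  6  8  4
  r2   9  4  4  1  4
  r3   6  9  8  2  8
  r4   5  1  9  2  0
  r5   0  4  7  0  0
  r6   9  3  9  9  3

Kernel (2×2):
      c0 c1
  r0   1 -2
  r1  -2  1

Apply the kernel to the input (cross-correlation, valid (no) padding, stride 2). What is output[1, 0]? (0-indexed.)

-2

The receptive field on the input at this output position is [9 4 / 6 9]. Elementwise product with the kernel and sum: 9·1 + 4·-2 + 6·-2 + 9·1.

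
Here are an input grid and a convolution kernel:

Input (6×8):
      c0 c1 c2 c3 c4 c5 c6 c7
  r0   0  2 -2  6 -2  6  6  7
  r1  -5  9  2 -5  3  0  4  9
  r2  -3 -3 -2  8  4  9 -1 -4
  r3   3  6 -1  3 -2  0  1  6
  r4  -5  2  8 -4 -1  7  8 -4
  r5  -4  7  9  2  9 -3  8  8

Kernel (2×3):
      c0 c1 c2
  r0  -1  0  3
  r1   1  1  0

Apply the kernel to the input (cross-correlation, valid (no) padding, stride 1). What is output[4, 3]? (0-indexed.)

The receptive field on the input at this output position is [-4 -1 7 / 2 9 -3]. Elementwise product with the kernel and sum: -4·-1 + 7·3 + 2·1 + 9·1.

36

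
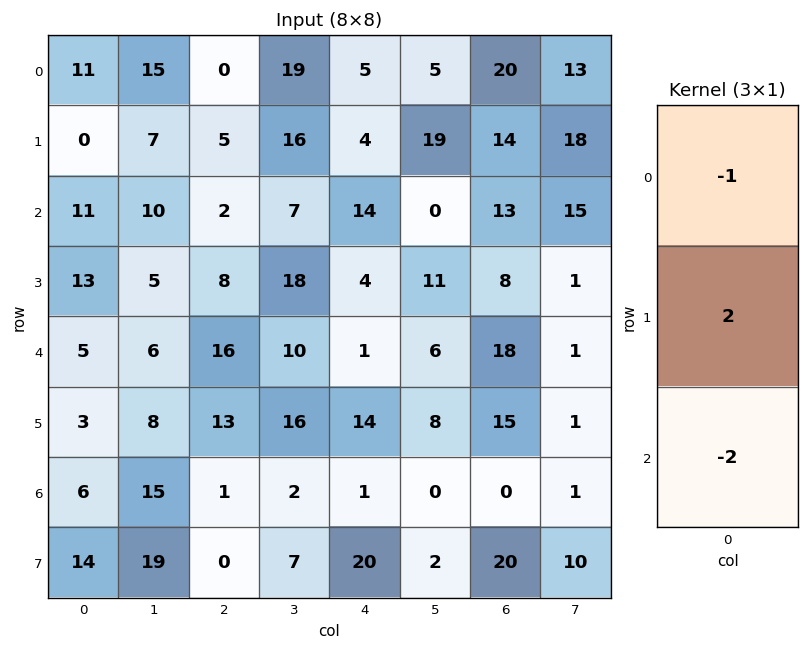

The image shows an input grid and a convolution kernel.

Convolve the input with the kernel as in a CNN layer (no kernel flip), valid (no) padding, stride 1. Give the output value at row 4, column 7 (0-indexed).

The receptive field on the input at this output position is [1 / 1 / 1]. Elementwise product with the kernel and sum: 1·-1 + 1·2 + 1·-2.

-1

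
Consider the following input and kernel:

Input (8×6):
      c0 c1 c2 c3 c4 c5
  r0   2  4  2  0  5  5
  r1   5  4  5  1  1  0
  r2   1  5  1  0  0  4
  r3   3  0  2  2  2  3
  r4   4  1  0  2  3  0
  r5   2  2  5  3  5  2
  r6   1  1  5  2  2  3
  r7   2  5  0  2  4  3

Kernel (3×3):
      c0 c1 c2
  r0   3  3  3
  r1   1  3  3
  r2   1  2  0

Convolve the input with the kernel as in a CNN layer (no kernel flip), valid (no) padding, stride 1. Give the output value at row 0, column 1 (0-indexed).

47

The receptive field on the input at this output position is [4 2 0 / 4 5 1 / 5 1 0]. Elementwise product with the kernel and sum: 4·3 + 2·3 + 0·3 + 4·1 + 5·3 + 1·3 + 5·1 + 1·2.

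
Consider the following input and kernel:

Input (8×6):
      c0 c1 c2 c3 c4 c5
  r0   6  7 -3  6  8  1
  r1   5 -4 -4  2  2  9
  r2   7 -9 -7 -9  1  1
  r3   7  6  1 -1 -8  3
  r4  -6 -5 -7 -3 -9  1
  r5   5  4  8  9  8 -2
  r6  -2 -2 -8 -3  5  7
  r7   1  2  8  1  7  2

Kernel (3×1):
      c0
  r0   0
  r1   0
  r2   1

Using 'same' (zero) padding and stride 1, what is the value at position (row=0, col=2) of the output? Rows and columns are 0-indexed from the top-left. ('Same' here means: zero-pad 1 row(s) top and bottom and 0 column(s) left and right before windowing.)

-4

The receptive field on the zero-padded input at this output position is [0 / -3 / -4]. Elementwise product with the kernel and sum: -4·1.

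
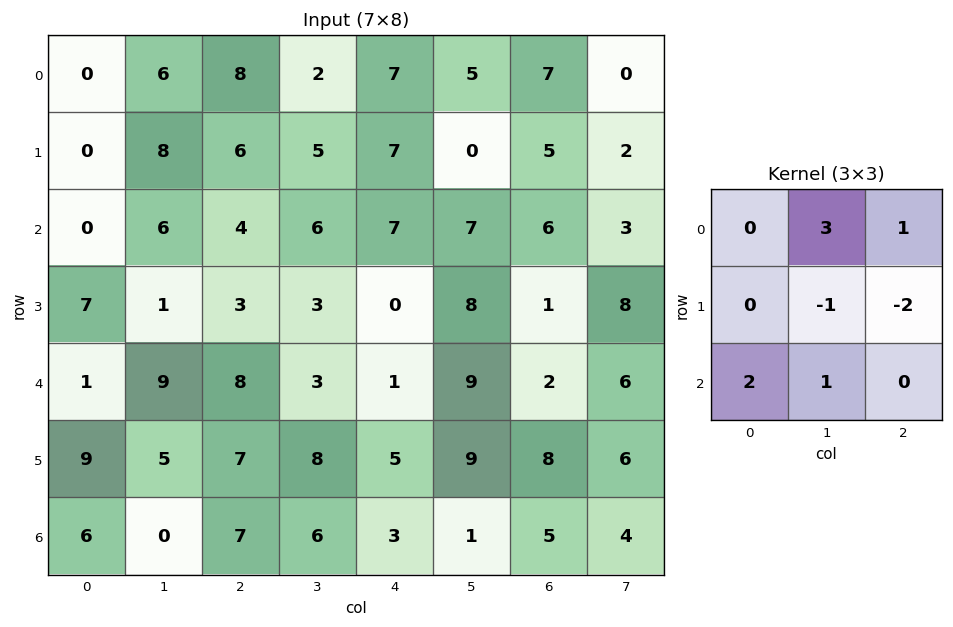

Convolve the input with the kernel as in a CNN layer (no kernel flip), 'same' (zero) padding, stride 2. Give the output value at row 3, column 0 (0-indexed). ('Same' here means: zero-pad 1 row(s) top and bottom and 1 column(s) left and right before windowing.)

The receptive field on the zero-padded input at this output position is [0 9 5 / 0 6 0 / 0 0 0]. Elementwise product with the kernel and sum: 9·3 + 5·1 + 6·-1 + 0·-2 + 0·2 + 0·1.

26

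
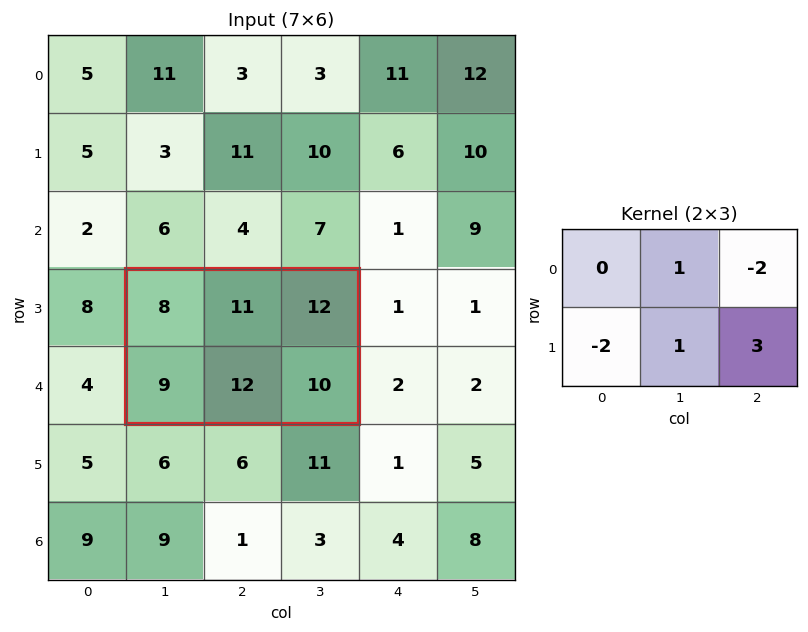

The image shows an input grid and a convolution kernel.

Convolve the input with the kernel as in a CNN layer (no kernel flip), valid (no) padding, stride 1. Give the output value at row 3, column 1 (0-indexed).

The receptive field on the input at this output position is [8 11 12 / 9 12 10]. Elementwise product with the kernel and sum: 11·1 + 12·-2 + 9·-2 + 12·1 + 10·3.

11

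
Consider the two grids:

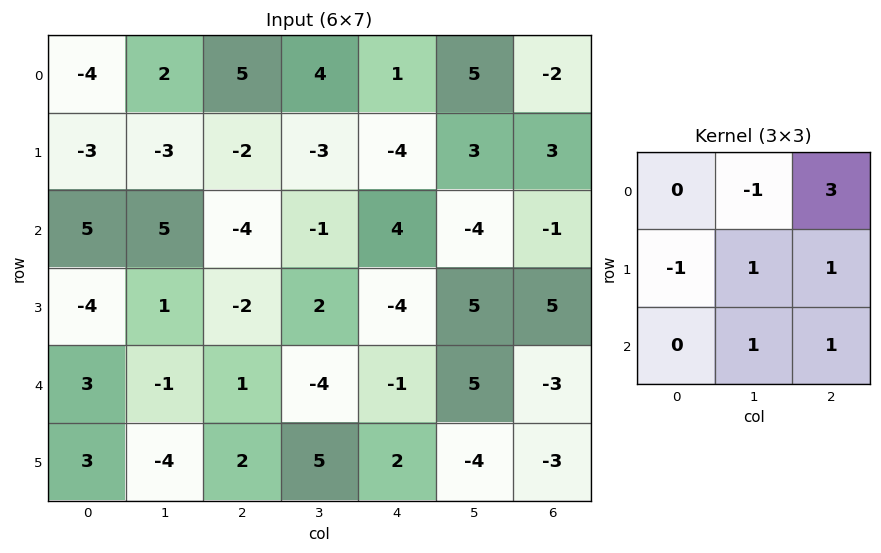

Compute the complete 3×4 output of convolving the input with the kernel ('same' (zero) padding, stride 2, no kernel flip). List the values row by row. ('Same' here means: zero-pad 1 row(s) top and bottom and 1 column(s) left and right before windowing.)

Output[0,0]: The receptive field on the zero-padded input at this output position is [0 0 0 / 0 -4 2 / 0 -3 -3]. Elementwise product with the kernel and sum: 0·-1 + 0·3 + 0·-1 + -4·1 + 2·1 + -3·1 + -3·1.
Output[0,1]: The receptive field on the zero-padded input at this output position is [0 0 0 / 2 5 4 / -3 -2 -3]. Elementwise product with the kernel and sum: 0·-1 + 0·3 + 2·-1 + 5·1 + 4·1 + -2·1 + -3·1.

-8 2 1 -4
1 -17 15 5
8 13 25 -16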